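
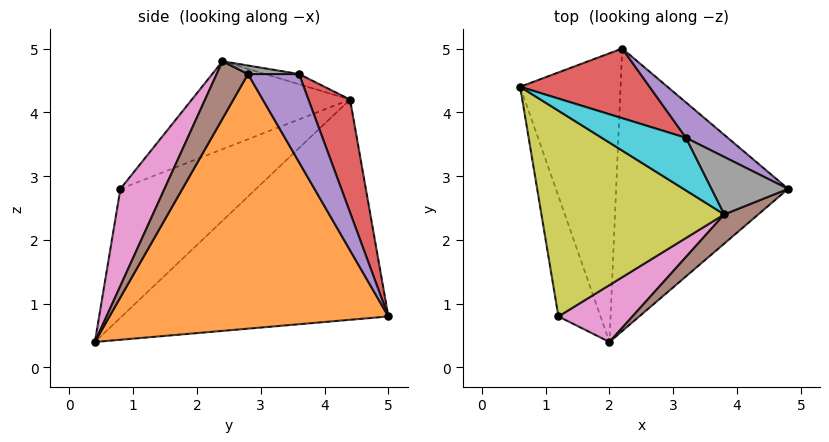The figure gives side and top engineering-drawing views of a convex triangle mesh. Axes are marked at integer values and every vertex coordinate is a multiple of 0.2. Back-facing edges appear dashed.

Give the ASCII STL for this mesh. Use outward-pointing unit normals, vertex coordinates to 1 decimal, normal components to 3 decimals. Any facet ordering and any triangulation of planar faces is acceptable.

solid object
 facet normal -0.907 0.075 -0.414
  outer loop
   vertex 2.2 5.0 0.8
   vertex 2.0 0.4 0.4
   vertex 0.6 4.4 4.2
  endloop
 endfacet
 facet normal 0.829 0.013 -0.560
  outer loop
   vertex 2.2 5.0 0.8
   vertex 4.8 2.8 4.6
   vertex 2.0 0.4 0.4
  endloop
 endfacet
 facet normal -0.950 -0.038 -0.310
  outer loop
   vertex 1.2 0.8 2.8
   vertex 0.6 4.4 4.2
   vertex 2.0 0.4 0.4
  endloop
 endfacet
 facet normal 0.243 0.929 0.278
  outer loop
   vertex 3.2 3.6 4.6
   vertex 2.2 5.0 0.8
   vertex 0.6 4.4 4.2
  endloop
 endfacet
 facet normal 0.438 0.875 0.207
  outer loop
   vertex 3.2 3.6 4.6
   vertex 4.8 2.8 4.6
   vertex 2.2 5.0 0.8
  endloop
 endfacet
 facet normal 0.401 -0.884 0.238
  outer loop
   vertex 3.8 2.4 4.8
   vertex 2.0 0.4 0.4
   vertex 4.8 2.8 4.6
  endloop
 endfacet
 facet normal 0.349 -0.899 0.266
  outer loop
   vertex 3.8 2.4 4.8
   vertex 1.2 0.8 2.8
   vertex 2.0 0.4 0.4
  endloop
 endfacet
 facet normal 0.108 0.216 0.970
  outer loop
   vertex 3.8 2.4 4.8
   vertex 4.8 2.8 4.6
   vertex 3.2 3.6 4.6
  endloop
 endfacet
 facet normal -0.399 -0.389 0.830
  outer loop
   vertex 3.8 2.4 4.8
   vertex 0.6 4.4 4.2
   vertex 1.2 0.8 2.8
  endloop
 endfacet
 facet normal -0.120 0.105 0.987
  outer loop
   vertex 3.8 2.4 4.8
   vertex 3.2 3.6 4.6
   vertex 0.6 4.4 4.2
  endloop
 endfacet
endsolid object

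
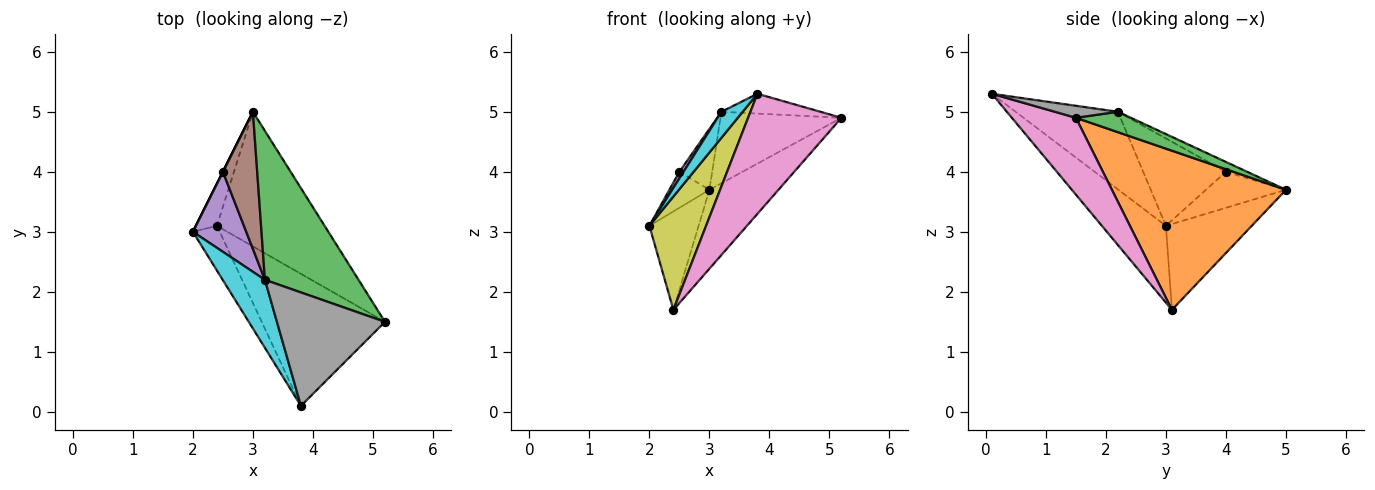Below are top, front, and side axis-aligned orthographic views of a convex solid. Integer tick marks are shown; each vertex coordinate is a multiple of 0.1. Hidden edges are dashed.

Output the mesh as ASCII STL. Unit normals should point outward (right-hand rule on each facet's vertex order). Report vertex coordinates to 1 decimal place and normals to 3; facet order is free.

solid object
 facet normal -0.849 0.487 -0.208
  outer loop
   vertex 2.4 3.1 1.7
   vertex 2.0 3.0 3.1
   vertex 3.0 5.0 3.7
  endloop
 endfacet
 facet normal 0.787 0.312 -0.532
  outer loop
   vertex 2.4 3.1 1.7
   vertex 3.0 5.0 3.7
   vertex 5.2 1.5 4.9
  endloop
 endfacet
 facet normal 0.193 0.425 0.885
  outer loop
   vertex 3.2 2.2 5.0
   vertex 5.2 1.5 4.9
   vertex 3.0 5.0 3.7
  endloop
 endfacet
 facet normal -0.894 0.447 0.000
  outer loop
   vertex 2.5 4.0 4.0
   vertex 3.0 5.0 3.7
   vertex 2.0 3.0 3.1
  endloop
 endfacet
 facet normal -0.853 -0.042 0.521
  outer loop
   vertex 2.5 4.0 4.0
   vertex 2.0 3.0 3.1
   vertex 3.2 2.2 5.0
  endloop
 endfacet
 facet normal -0.254 0.392 0.884
  outer loop
   vertex 2.5 4.0 4.0
   vertex 3.2 2.2 5.0
   vertex 3.0 5.0 3.7
  endloop
 endfacet
 facet normal 0.419 -0.611 -0.672
  outer loop
   vertex 3.8 0.1 5.3
   vertex 2.4 3.1 1.7
   vertex 5.2 1.5 4.9
  endloop
 endfacet
 facet normal 0.109 0.171 0.979
  outer loop
   vertex 3.8 0.1 5.3
   vertex 5.2 1.5 4.9
   vertex 3.2 2.2 5.0
  endloop
 endfacet
 facet normal -0.724 -0.641 -0.253
  outer loop
   vertex 3.8 0.1 5.3
   vertex 2.0 3.0 3.1
   vertex 2.4 3.1 1.7
  endloop
 endfacet
 facet normal -0.864 -0.180 0.470
  outer loop
   vertex 3.8 0.1 5.3
   vertex 3.2 2.2 5.0
   vertex 2.0 3.0 3.1
  endloop
 endfacet
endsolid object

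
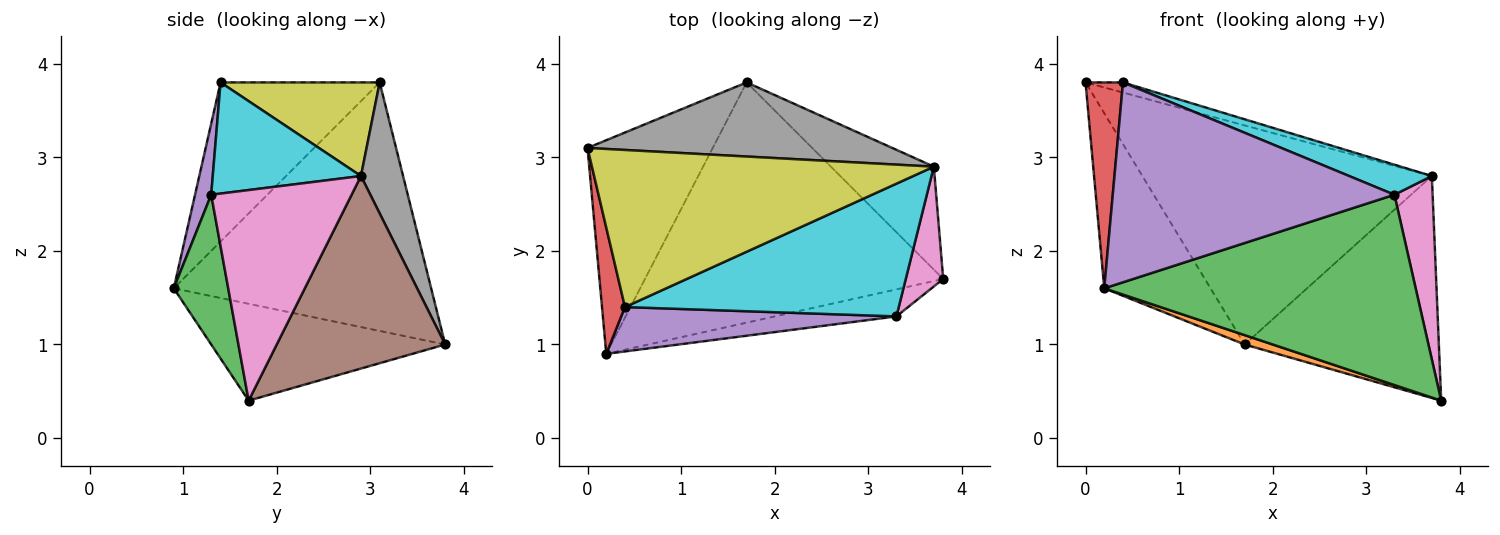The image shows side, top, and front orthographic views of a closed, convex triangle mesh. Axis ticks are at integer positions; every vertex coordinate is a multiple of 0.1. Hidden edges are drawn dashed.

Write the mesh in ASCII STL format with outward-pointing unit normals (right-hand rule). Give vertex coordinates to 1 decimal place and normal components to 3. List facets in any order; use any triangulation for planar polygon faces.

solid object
 facet normal -0.838 0.346 -0.422
  outer loop
   vertex 1.7 3.8 1.0
   vertex 0.2 0.9 1.6
   vertex 0.0 3.1 3.8
  endloop
 endfacet
 facet normal -0.309 -0.037 -0.950
  outer loop
   vertex 1.7 3.8 1.0
   vertex 3.8 1.7 0.4
   vertex 0.2 0.9 1.6
  endloop
 endfacet
 facet normal 0.171 -0.976 -0.139
  outer loop
   vertex 3.3 1.3 2.6
   vertex 0.2 0.9 1.6
   vertex 3.8 1.7 0.4
  endloop
 endfacet
 facet normal -0.964 -0.227 0.139
  outer loop
   vertex 0.4 1.4 3.8
   vertex 0.0 3.1 3.8
   vertex 0.2 0.9 1.6
  endloop
 endfacet
 facet normal 0.056 -0.975 0.216
  outer loop
   vertex 0.4 1.4 3.8
   vertex 0.2 0.9 1.6
   vertex 3.3 1.3 2.6
  endloop
 endfacet
 facet normal 0.618 0.713 -0.331
  outer loop
   vertex 3.7 2.9 2.8
   vertex 3.8 1.7 0.4
   vertex 1.7 3.8 1.0
  endloop
 endfacet
 facet normal 0.951 -0.259 0.169
  outer loop
   vertex 3.7 2.9 2.8
   vertex 3.3 1.3 2.6
   vertex 3.8 1.7 0.4
  endloop
 endfacet
 facet normal 0.137 0.938 0.317
  outer loop
   vertex 3.7 2.9 2.8
   vertex 1.7 3.8 1.0
   vertex 0.0 3.1 3.8
  endloop
 endfacet
 facet normal 0.264 0.062 0.963
  outer loop
   vertex 3.7 2.9 2.8
   vertex 0.0 3.1 3.8
   vertex 0.4 1.4 3.8
  endloop
 endfacet
 facet normal 0.368 -0.205 0.907
  outer loop
   vertex 3.7 2.9 2.8
   vertex 0.4 1.4 3.8
   vertex 3.3 1.3 2.6
  endloop
 endfacet
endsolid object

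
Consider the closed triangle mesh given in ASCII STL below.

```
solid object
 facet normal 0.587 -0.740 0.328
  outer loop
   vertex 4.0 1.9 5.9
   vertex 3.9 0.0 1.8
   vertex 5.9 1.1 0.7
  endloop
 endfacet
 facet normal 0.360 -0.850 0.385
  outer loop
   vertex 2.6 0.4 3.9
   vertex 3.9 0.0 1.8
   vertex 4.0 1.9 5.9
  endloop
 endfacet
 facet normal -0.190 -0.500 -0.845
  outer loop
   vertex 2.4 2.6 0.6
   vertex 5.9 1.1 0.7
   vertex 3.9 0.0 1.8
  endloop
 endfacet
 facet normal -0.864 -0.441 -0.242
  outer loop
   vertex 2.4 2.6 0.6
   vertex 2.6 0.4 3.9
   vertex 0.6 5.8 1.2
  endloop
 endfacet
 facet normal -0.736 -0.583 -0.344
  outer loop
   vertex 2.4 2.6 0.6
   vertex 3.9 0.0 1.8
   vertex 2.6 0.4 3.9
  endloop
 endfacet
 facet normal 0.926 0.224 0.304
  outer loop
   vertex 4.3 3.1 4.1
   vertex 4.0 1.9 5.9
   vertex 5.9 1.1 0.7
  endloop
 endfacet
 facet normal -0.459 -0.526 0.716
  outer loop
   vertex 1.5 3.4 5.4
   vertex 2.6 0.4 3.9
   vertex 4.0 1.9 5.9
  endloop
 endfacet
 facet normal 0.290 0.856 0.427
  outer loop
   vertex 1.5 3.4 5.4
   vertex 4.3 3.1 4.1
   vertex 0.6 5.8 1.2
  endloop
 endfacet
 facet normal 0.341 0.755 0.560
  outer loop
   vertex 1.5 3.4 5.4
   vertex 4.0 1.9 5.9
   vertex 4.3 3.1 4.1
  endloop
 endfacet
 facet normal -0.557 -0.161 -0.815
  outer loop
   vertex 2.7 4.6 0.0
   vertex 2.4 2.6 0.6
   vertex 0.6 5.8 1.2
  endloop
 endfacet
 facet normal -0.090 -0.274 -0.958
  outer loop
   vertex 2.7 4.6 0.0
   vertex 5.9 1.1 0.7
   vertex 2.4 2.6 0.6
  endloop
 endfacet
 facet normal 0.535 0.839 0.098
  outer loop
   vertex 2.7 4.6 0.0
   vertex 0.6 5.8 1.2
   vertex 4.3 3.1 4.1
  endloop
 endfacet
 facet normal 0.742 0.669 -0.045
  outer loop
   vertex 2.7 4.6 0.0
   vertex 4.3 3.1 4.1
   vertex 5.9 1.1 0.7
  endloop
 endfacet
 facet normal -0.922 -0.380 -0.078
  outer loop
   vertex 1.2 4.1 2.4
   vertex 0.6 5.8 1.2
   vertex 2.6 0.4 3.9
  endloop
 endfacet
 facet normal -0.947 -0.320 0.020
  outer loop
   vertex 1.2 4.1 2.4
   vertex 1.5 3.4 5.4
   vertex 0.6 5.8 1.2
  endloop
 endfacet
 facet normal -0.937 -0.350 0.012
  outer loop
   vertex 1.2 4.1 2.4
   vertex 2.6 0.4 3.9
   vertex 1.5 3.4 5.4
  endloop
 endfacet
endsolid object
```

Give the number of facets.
16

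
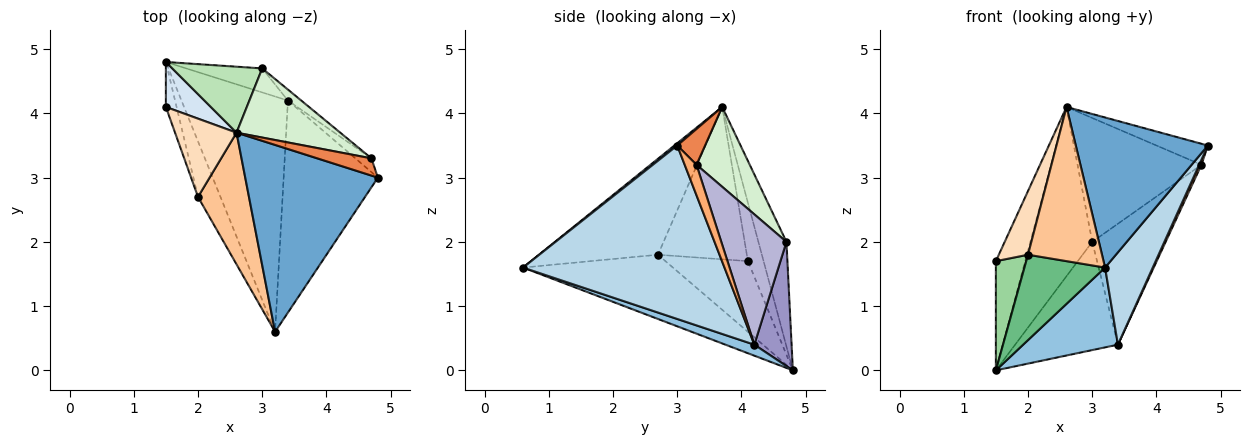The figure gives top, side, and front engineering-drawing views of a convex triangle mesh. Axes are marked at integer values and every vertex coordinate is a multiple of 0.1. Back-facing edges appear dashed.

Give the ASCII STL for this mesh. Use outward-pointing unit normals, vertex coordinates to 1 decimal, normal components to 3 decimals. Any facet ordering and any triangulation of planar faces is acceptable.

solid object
 facet normal 0.013 -0.626 0.780
  outer loop
   vertex 2.6 3.7 4.1
   vertex 3.2 0.6 1.6
   vertex 4.8 3.0 3.5
  endloop
 endfacet
 facet normal 0.098 -0.320 -0.943
  outer loop
   vertex 3.4 4.2 0.4
   vertex 3.2 0.6 1.6
   vertex 1.5 4.8 0.0
  endloop
 endfacet
 facet normal 0.860 -0.204 -0.467
  outer loop
   vertex 3.4 4.2 0.4
   vertex 4.8 3.0 3.5
   vertex 3.2 0.6 1.6
  endloop
 endfacet
 facet normal -0.443 0.829 0.341
  outer loop
   vertex 1.5 4.1 1.7
   vertex 2.6 3.7 4.1
   vertex 1.5 4.8 0.0
  endloop
 endfacet
 facet normal 0.386 0.713 0.585
  outer loop
   vertex 4.7 3.3 3.2
   vertex 2.6 3.7 4.1
   vertex 4.8 3.0 3.5
  endloop
 endfacet
 facet normal 0.872 -0.168 -0.459
  outer loop
   vertex 4.7 3.3 3.2
   vertex 4.8 3.0 3.5
   vertex 3.4 4.2 0.4
  endloop
 endfacet
 facet normal -0.774 -0.481 0.411
  outer loop
   vertex 2.0 2.7 1.8
   vertex 3.2 0.6 1.6
   vertex 2.6 3.7 4.1
  endloop
 endfacet
 facet normal -0.887 -0.291 0.358
  outer loop
   vertex 2.0 2.7 1.8
   vertex 2.6 3.7 4.1
   vertex 1.5 4.1 1.7
  endloop
 endfacet
 facet normal -0.842 -0.453 -0.295
  outer loop
   vertex 2.0 2.7 1.8
   vertex 1.5 4.8 0.0
   vertex 3.2 0.6 1.6
  endloop
 endfacet
 facet normal -0.929 -0.342 -0.141
  outer loop
   vertex 2.0 2.7 1.8
   vertex 1.5 4.1 1.7
   vertex 1.5 4.8 0.0
  endloop
 endfacet
 facet normal -0.389 0.858 0.335
  outer loop
   vertex 3.0 4.7 2.0
   vertex 1.5 4.8 0.0
   vertex 2.6 3.7 4.1
  endloop
 endfacet
 facet normal 0.351 0.818 0.456
  outer loop
   vertex 3.0 4.7 2.0
   vertex 2.6 3.7 4.1
   vertex 4.7 3.3 3.2
  endloop
 endfacet
 facet normal 0.334 0.920 -0.204
  outer loop
   vertex 3.0 4.7 2.0
   vertex 3.4 4.2 0.4
   vertex 1.5 4.8 0.0
  endloop
 endfacet
 facet normal 0.662 0.746 -0.068
  outer loop
   vertex 3.0 4.7 2.0
   vertex 4.7 3.3 3.2
   vertex 3.4 4.2 0.4
  endloop
 endfacet
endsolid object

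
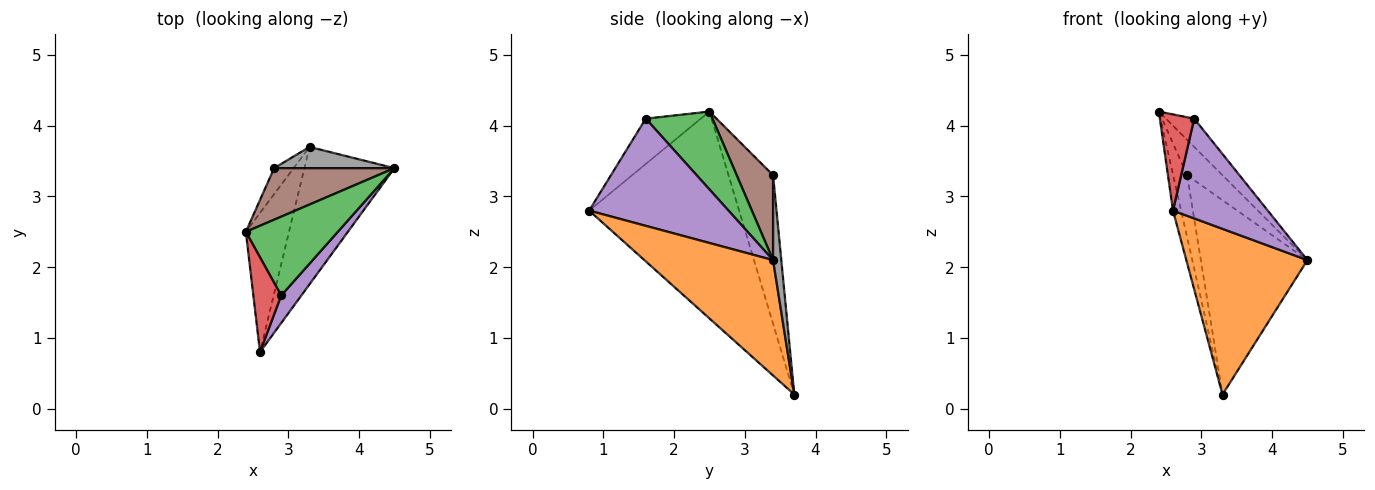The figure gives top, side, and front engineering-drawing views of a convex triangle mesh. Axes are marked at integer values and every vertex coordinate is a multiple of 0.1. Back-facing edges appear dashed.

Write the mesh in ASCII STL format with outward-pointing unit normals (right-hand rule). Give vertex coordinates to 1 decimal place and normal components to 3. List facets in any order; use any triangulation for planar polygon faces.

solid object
 facet normal -0.978 0.053 -0.204
  outer loop
   vertex 3.3 3.7 0.2
   vertex 2.6 0.8 2.8
   vertex 2.4 2.5 4.2
  endloop
 endfacet
 facet normal 0.633 -0.596 -0.494
  outer loop
   vertex 3.3 3.7 0.2
   vertex 4.5 3.4 2.1
   vertex 2.6 0.8 2.8
  endloop
 endfacet
 facet normal 0.623 0.264 0.736
  outer loop
   vertex 2.9 1.6 4.1
   vertex 4.5 3.4 2.1
   vertex 2.4 2.5 4.2
  endloop
 endfacet
 facet normal -0.752 -0.469 0.462
  outer loop
   vertex 2.9 1.6 4.1
   vertex 2.4 2.5 4.2
   vertex 2.6 0.8 2.8
  endloop
 endfacet
 facet normal 0.817 -0.556 0.153
  outer loop
   vertex 2.9 1.6 4.1
   vertex 2.6 0.8 2.8
   vertex 4.5 3.4 2.1
  endloop
 endfacet
 facet normal 0.503 0.489 0.713
  outer loop
   vertex 2.8 3.4 3.3
   vertex 2.4 2.5 4.2
   vertex 4.5 3.4 2.1
  endloop
 endfacet
 facet normal -0.947 0.297 -0.124
  outer loop
   vertex 2.8 3.4 3.3
   vertex 3.3 3.7 0.2
   vertex 2.4 2.5 4.2
  endloop
 endfacet
 facet normal 0.076 0.991 0.108
  outer loop
   vertex 2.8 3.4 3.3
   vertex 4.5 3.4 2.1
   vertex 3.3 3.7 0.2
  endloop
 endfacet
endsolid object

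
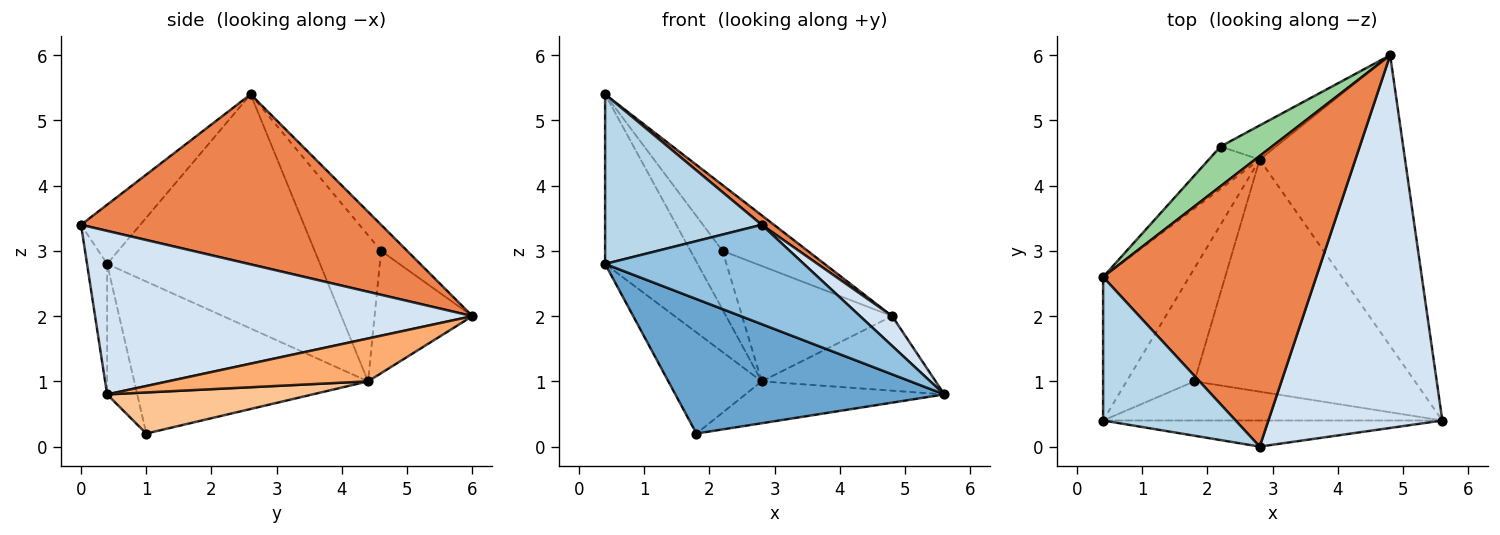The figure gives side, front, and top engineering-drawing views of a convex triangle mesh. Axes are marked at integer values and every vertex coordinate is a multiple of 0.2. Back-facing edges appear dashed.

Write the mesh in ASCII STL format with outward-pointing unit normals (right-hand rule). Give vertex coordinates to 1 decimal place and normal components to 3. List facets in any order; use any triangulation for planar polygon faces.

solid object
 facet normal -0.107 -0.955 -0.278
  outer loop
   vertex 1.8 1.0 0.2
   vertex 5.6 0.4 0.8
   vertex 0.4 0.4 2.8
  endloop
 endfacet
 facet normal -0.097 -0.963 -0.253
  outer loop
   vertex 2.8 0.0 3.4
   vertex 0.4 0.4 2.8
   vertex 5.6 0.4 0.8
  endloop
 endfacet
 facet normal -0.277 -0.733 0.621
  outer loop
   vertex 2.8 0.0 3.4
   vertex 0.4 2.6 5.4
   vertex 0.4 0.4 2.8
  endloop
 endfacet
 facet normal 0.684 -0.058 0.727
  outer loop
   vertex 2.8 0.0 3.4
   vertex 5.6 0.4 0.8
   vertex 4.8 6.0 2.0
  endloop
 endfacet
 facet normal 0.624 -0.026 0.781
  outer loop
   vertex 2.8 0.0 3.4
   vertex 4.8 6.0 2.0
   vertex 0.4 2.6 5.4
  endloop
 endfacet
 facet normal 0.275 0.239 -0.931
  outer loop
   vertex 2.8 4.4 1.0
   vertex 4.8 6.0 2.0
   vertex 5.6 0.4 0.8
  endloop
 endfacet
 facet normal 0.180 0.175 -0.968
  outer loop
   vertex 2.8 4.4 1.0
   vertex 5.6 0.4 0.8
   vertex 1.8 1.0 0.2
  endloop
 endfacet
 facet normal -0.869 0.378 -0.320
  outer loop
   vertex 2.8 4.4 1.0
   vertex 0.4 0.4 2.8
   vertex 0.4 2.6 5.4
  endloop
 endfacet
 facet normal -0.858 0.342 -0.383
  outer loop
   vertex 2.8 4.4 1.0
   vertex 1.8 1.0 0.2
   vertex 0.4 0.4 2.8
  endloop
 endfacet
 facet normal -0.254 0.828 0.500
  outer loop
   vertex 2.2 4.6 3.0
   vertex 0.4 2.6 5.4
   vertex 4.8 6.0 2.0
  endloop
 endfacet
 facet normal -0.530 0.813 -0.240
  outer loop
   vertex 2.2 4.6 3.0
   vertex 4.8 6.0 2.0
   vertex 2.8 4.4 1.0
  endloop
 endfacet
 facet normal -0.859 0.414 -0.299
  outer loop
   vertex 2.2 4.6 3.0
   vertex 2.8 4.4 1.0
   vertex 0.4 2.6 5.4
  endloop
 endfacet
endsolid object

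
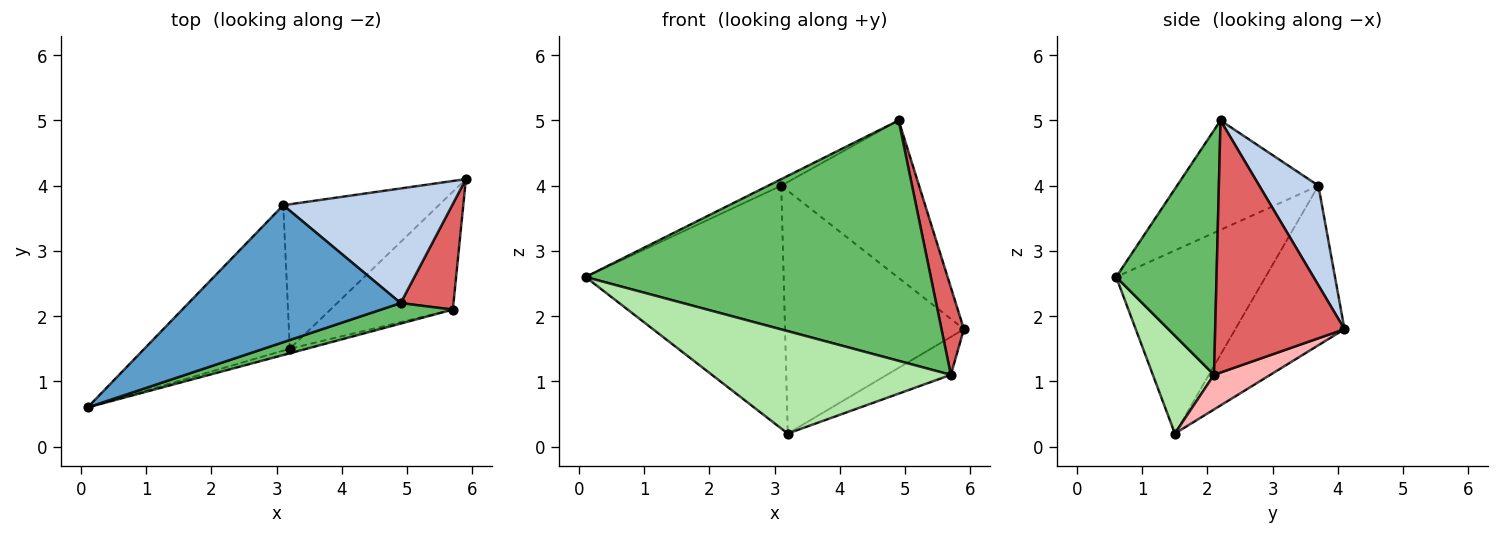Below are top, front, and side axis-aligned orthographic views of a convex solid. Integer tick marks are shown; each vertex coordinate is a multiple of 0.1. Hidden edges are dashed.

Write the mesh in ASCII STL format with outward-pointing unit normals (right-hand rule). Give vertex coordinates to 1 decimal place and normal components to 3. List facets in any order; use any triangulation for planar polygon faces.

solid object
 facet normal -0.458 0.042 0.888
  outer loop
   vertex 3.1 3.7 4.0
   vertex 0.1 0.6 2.6
   vertex 4.9 2.2 5.0
  endloop
 endfacet
 facet normal 0.328 0.764 0.556
  outer loop
   vertex 3.1 3.7 4.0
   vertex 4.9 2.2 5.0
   vertex 5.9 4.1 1.8
  endloop
 endfacet
 facet normal -0.543 0.720 -0.431
  outer loop
   vertex 3.1 3.7 4.0
   vertex 3.2 1.5 0.2
   vertex 0.1 0.6 2.6
  endloop
 endfacet
 facet normal -0.465 0.761 -0.453
  outer loop
   vertex 3.1 3.7 4.0
   vertex 5.9 4.1 1.8
   vertex 3.2 1.5 0.2
  endloop
 endfacet
 facet normal 0.278 -0.957 0.082
  outer loop
   vertex 5.7 2.1 1.1
   vertex 4.9 2.2 5.0
   vertex 0.1 0.6 2.6
  endloop
 endfacet
 facet normal 0.248 -0.968 -0.043
  outer loop
   vertex 5.7 2.1 1.1
   vertex 0.1 0.6 2.6
   vertex 3.2 1.5 0.2
  endloop
 endfacet
 facet normal 0.965 -0.167 0.202
  outer loop
   vertex 5.7 2.1 1.1
   vertex 5.9 4.1 1.8
   vertex 4.9 2.2 5.0
  endloop
 endfacet
 facet normal 0.260 0.296 -0.919
  outer loop
   vertex 5.7 2.1 1.1
   vertex 3.2 1.5 0.2
   vertex 5.9 4.1 1.8
  endloop
 endfacet
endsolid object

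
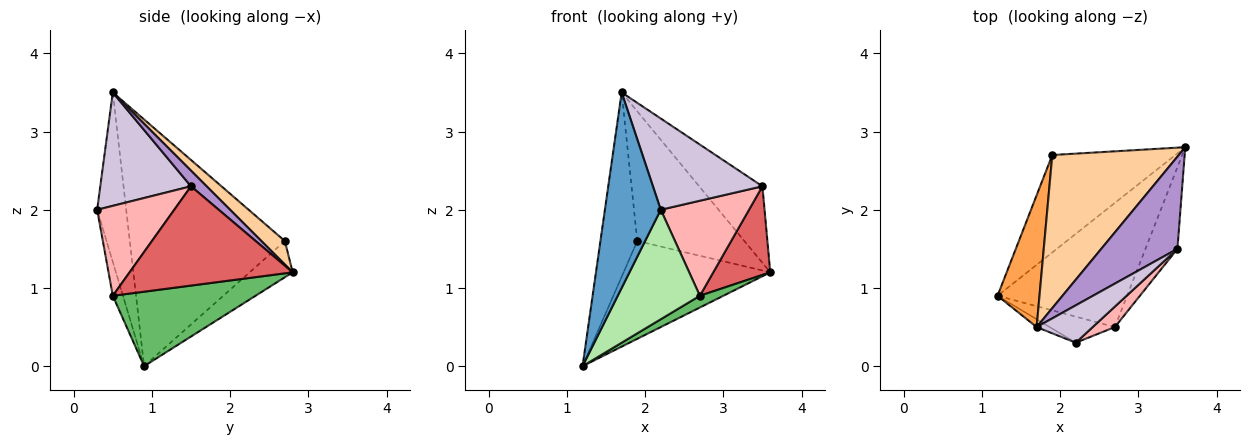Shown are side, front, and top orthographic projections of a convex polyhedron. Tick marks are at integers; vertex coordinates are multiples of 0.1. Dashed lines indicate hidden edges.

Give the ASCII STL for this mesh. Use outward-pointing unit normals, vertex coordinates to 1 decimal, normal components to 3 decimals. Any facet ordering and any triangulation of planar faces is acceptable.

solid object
 facet normal -0.461 -0.887 -0.035
  outer loop
   vertex 1.7 0.5 3.5
   vertex 1.2 0.9 0.0
   vertex 2.2 0.3 2.0
  endloop
 endfacet
 facet normal -0.203 0.693 -0.691
  outer loop
   vertex 1.9 2.7 1.6
   vertex 3.6 2.8 1.2
   vertex 1.2 0.9 0.0
  endloop
 endfacet
 facet normal -0.960 0.228 0.163
  outer loop
   vertex 1.9 2.7 1.6
   vertex 1.2 0.9 0.0
   vertex 1.7 0.5 3.5
  endloop
 endfacet
 facet normal 0.140 0.640 0.756
  outer loop
   vertex 1.9 2.7 1.6
   vertex 1.7 0.5 3.5
   vertex 3.6 2.8 1.2
  endloop
 endfacet
 facet normal 0.497 -0.082 -0.864
  outer loop
   vertex 2.7 0.5 0.9
   vertex 1.2 0.9 0.0
   vertex 3.6 2.8 1.2
  endloop
 endfacet
 facet normal -0.120 -0.966 -0.230
  outer loop
   vertex 2.7 0.5 0.9
   vertex 2.2 0.3 2.0
   vertex 1.2 0.9 0.0
  endloop
 endfacet
 facet normal 0.903 -0.316 -0.291
  outer loop
   vertex 3.5 1.5 2.3
   vertex 2.7 0.5 0.9
   vertex 3.6 2.8 1.2
  endloop
 endfacet
 facet normal 0.649 -0.743 0.160
  outer loop
   vertex 3.5 1.5 2.3
   vertex 2.2 0.3 2.0
   vertex 2.7 0.5 0.9
  endloop
 endfacet
 facet normal 0.156 0.631 0.760
  outer loop
   vertex 3.5 1.5 2.3
   vertex 3.6 2.8 1.2
   vertex 1.7 0.5 3.5
  endloop
 endfacet
 facet normal 0.608 -0.734 0.301
  outer loop
   vertex 3.5 1.5 2.3
   vertex 1.7 0.5 3.5
   vertex 2.2 0.3 2.0
  endloop
 endfacet
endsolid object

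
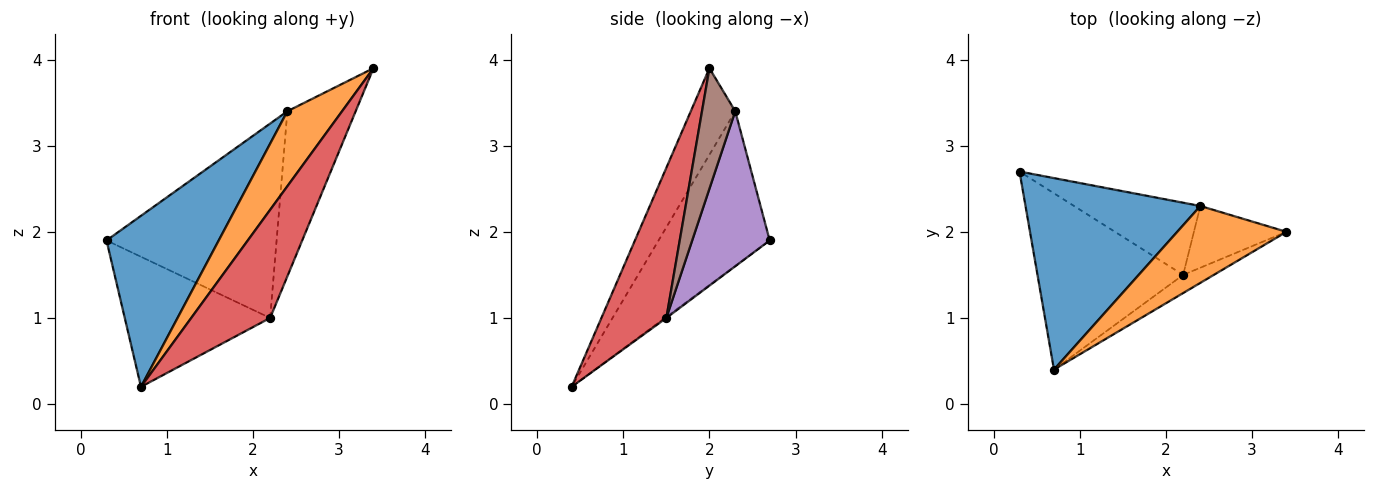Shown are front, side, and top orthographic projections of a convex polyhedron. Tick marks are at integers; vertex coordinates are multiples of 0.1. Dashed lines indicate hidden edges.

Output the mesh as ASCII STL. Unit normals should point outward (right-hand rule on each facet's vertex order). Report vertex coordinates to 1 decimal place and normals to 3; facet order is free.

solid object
 facet normal -0.551 -0.556 0.623
  outer loop
   vertex 2.4 2.3 3.4
   vertex 0.3 2.7 1.9
   vertex 0.7 0.4 0.2
  endloop
 endfacet
 facet normal -0.494 -0.607 0.623
  outer loop
   vertex 2.4 2.3 3.4
   vertex 0.7 0.4 0.2
   vertex 3.4 2.0 3.9
  endloop
 endfacet
 facet normal -0.006 0.594 -0.805
  outer loop
   vertex 2.2 1.5 1.0
   vertex 0.7 0.4 0.2
   vertex 0.3 2.7 1.9
  endloop
 endfacet
 facet normal 0.630 -0.766 -0.129
  outer loop
   vertex 2.2 1.5 1.0
   vertex 3.4 2.0 3.9
   vertex 0.7 0.4 0.2
  endloop
 endfacet
 facet normal 0.393 0.862 -0.320
  outer loop
   vertex 2.2 1.5 1.0
   vertex 0.3 2.7 1.9
   vertex 2.4 2.3 3.4
  endloop
 endfacet
 facet normal 0.415 0.852 -0.319
  outer loop
   vertex 2.2 1.5 1.0
   vertex 2.4 2.3 3.4
   vertex 3.4 2.0 3.9
  endloop
 endfacet
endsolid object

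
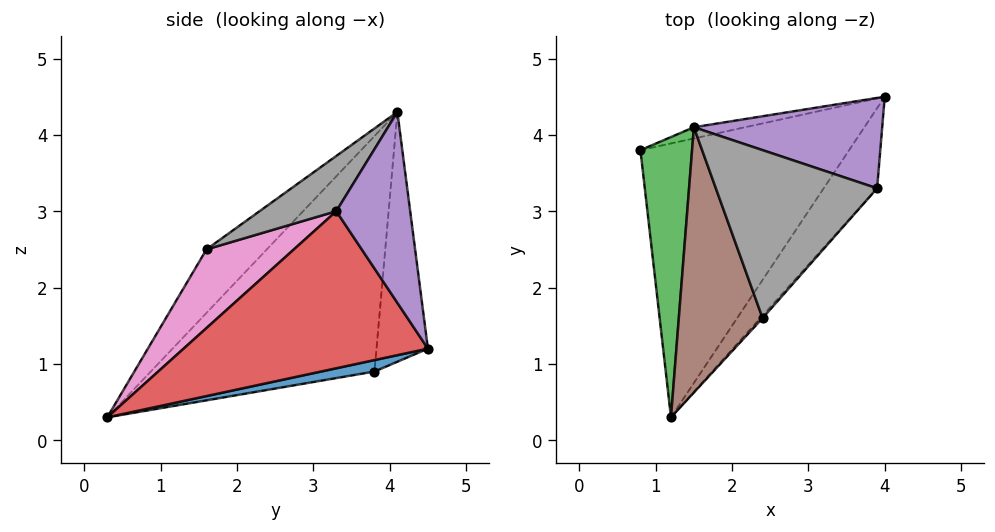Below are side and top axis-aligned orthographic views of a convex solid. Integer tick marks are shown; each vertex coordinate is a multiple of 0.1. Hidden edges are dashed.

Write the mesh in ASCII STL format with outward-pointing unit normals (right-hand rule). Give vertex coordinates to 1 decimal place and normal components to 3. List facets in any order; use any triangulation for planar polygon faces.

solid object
 facet normal 0.054 0.175 -0.983
  outer loop
   vertex 1.2 0.3 0.3
   vertex 0.8 3.8 0.9
   vertex 4.0 4.5 1.2
  endloop
 endfacet
 facet normal -0.210 0.977 -0.043
  outer loop
   vertex 1.5 4.1 4.3
   vertex 4.0 4.5 1.2
   vertex 0.8 3.8 0.9
  endloop
 endfacet
 facet normal -0.966 -0.147 0.212
  outer loop
   vertex 1.5 4.1 4.3
   vertex 0.8 3.8 0.9
   vertex 1.2 0.3 0.3
  endloop
 endfacet
 facet normal 0.825 -0.490 -0.281
  outer loop
   vertex 3.9 3.3 3.0
   vertex 1.2 0.3 0.3
   vertex 4.0 4.5 1.2
  endloop
 endfacet
 facet normal 0.505 0.705 0.498
  outer loop
   vertex 3.9 3.3 3.0
   vertex 4.0 4.5 1.2
   vertex 1.5 4.1 4.3
  endloop
 endfacet
 facet normal -0.474 -0.621 0.625
  outer loop
   vertex 2.4 1.6 2.5
   vertex 1.5 4.1 4.3
   vertex 1.2 0.3 0.3
  endloop
 endfacet
 facet normal 0.753 -0.658 -0.022
  outer loop
   vertex 2.4 1.6 2.5
   vertex 1.2 0.3 0.3
   vertex 3.9 3.3 3.0
  endloop
 endfacet
 facet normal 0.282 -0.491 0.824
  outer loop
   vertex 2.4 1.6 2.5
   vertex 3.9 3.3 3.0
   vertex 1.5 4.1 4.3
  endloop
 endfacet
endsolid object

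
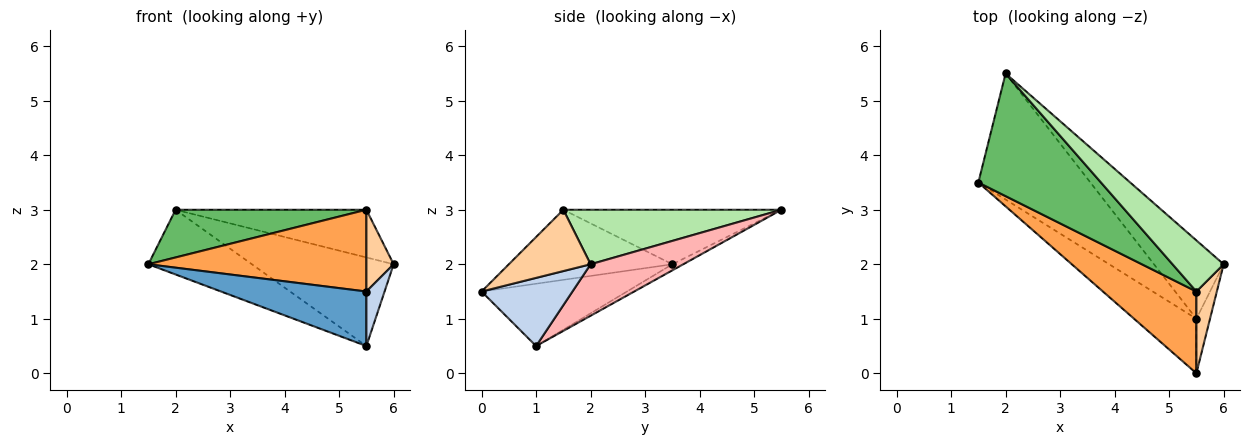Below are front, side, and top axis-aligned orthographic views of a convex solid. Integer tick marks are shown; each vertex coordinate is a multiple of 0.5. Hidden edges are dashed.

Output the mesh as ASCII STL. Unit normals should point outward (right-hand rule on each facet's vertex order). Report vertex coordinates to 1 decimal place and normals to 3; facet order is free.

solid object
 facet normal -0.577 -0.577 -0.577
  outer loop
   vertex 5.5 1.0 0.5
   vertex 5.5 0.0 1.5
   vertex 1.5 3.5 2.0
  endloop
 endfacet
 facet normal 0.962 -0.192 -0.192
  outer loop
   vertex 5.5 1.0 0.5
   vertex 6.0 2.0 2.0
   vertex 5.5 0.0 1.5
  endloop
 endfacet
 facet normal -0.469 -0.625 0.625
  outer loop
   vertex 5.5 1.5 3.0
   vertex 1.5 3.5 2.0
   vertex 5.5 0.0 1.5
  endloop
 endfacet
 facet normal 0.905 -0.302 0.302
  outer loop
   vertex 5.5 1.5 3.0
   vertex 5.5 0.0 1.5
   vertex 6.0 2.0 2.0
  endloop
 endfacet
 facet normal -0.383 -0.335 0.861
  outer loop
   vertex 2.0 5.5 3.0
   vertex 1.5 3.5 2.0
   vertex 5.5 1.5 3.0
  endloop
 endfacet
 facet normal 0.615 0.538 0.576
  outer loop
   vertex 2.0 5.5 3.0
   vertex 5.5 1.5 3.0
   vertex 6.0 2.0 2.0
  endloop
 endfacet
 facet normal -0.048 0.456 -0.889
  outer loop
   vertex 2.0 5.5 3.0
   vertex 5.5 1.0 0.5
   vertex 1.5 3.5 2.0
  endloop
 endfacet
 facet normal 0.440 0.673 -0.595
  outer loop
   vertex 2.0 5.5 3.0
   vertex 6.0 2.0 2.0
   vertex 5.5 1.0 0.5
  endloop
 endfacet
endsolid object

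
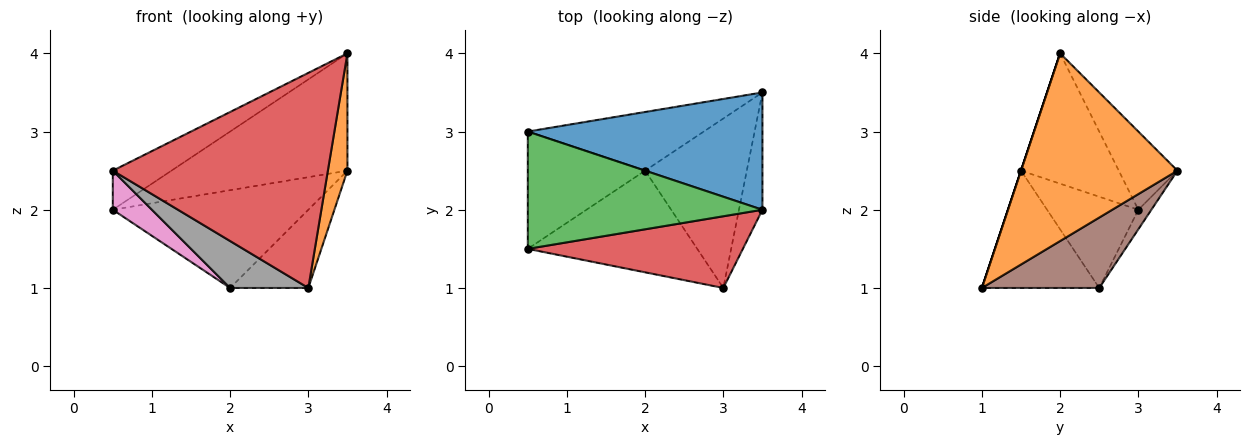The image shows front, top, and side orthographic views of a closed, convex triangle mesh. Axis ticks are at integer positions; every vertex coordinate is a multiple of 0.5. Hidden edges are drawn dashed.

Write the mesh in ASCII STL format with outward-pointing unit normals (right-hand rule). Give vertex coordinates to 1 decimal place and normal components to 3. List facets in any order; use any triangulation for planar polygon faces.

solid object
 facet normal -0.229 0.688 0.688
  outer loop
   vertex 3.5 2.0 4.0
   vertex 3.5 3.5 2.5
   vertex 0.5 3.0 2.0
  endloop
 endfacet
 facet normal 0.985 -0.123 -0.123
  outer loop
   vertex 3.5 2.0 4.0
   vertex 3.0 1.0 1.0
   vertex 3.5 3.5 2.5
  endloop
 endfacet
 facet normal -0.466 0.280 0.839
  outer loop
   vertex 0.5 1.5 2.5
   vertex 3.5 2.0 4.0
   vertex 0.5 3.0 2.0
  endloop
 endfacet
 facet normal 0.000 -0.949 0.316
  outer loop
   vertex 0.5 1.5 2.5
   vertex 3.0 1.0 1.0
   vertex 3.5 2.0 4.0
  endloop
 endfacet
 facet normal -0.057 0.856 -0.514
  outer loop
   vertex 2.0 2.5 1.0
   vertex 0.5 3.0 2.0
   vertex 3.5 3.5 2.5
  endloop
 endfacet
 facet normal 0.532 0.355 -0.769
  outer loop
   vertex 2.0 2.5 1.0
   vertex 3.5 3.5 2.5
   vertex 3.0 1.0 1.0
  endloop
 endfacet
 facet normal -0.594 -0.254 -0.763
  outer loop
   vertex 2.0 2.5 1.0
   vertex 0.5 1.5 2.5
   vertex 0.5 3.0 2.0
  endloop
 endfacet
 facet normal -0.532 -0.355 -0.769
  outer loop
   vertex 2.0 2.5 1.0
   vertex 3.0 1.0 1.0
   vertex 0.5 1.5 2.5
  endloop
 endfacet
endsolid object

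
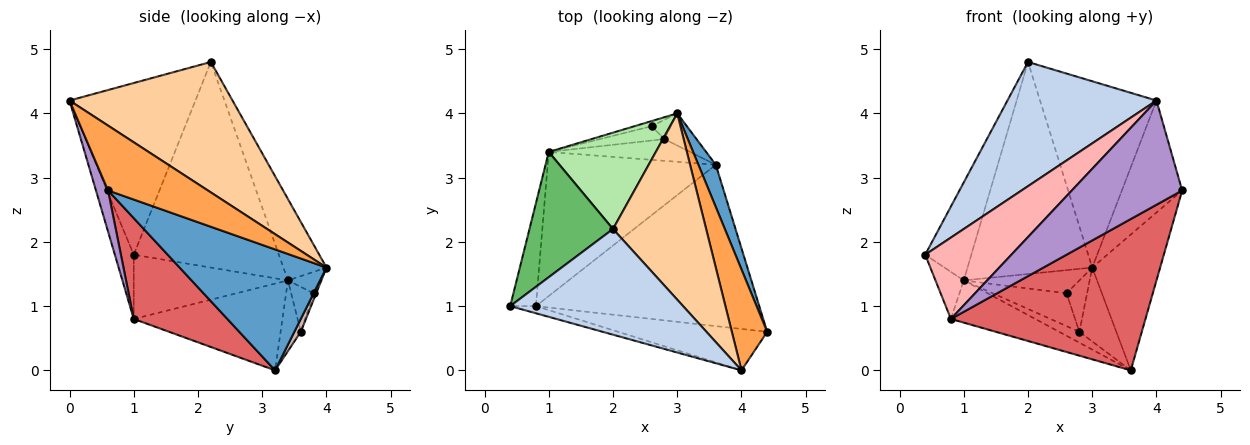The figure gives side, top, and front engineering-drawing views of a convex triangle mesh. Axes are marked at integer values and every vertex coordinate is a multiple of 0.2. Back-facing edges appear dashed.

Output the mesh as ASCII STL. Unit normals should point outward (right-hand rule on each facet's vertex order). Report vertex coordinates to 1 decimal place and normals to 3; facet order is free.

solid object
 facet normal 0.900 0.416 0.129
  outer loop
   vertex 3.6 3.2 0.0
   vertex 3.0 4.0 1.6
   vertex 4.4 0.6 2.8
  endloop
 endfacet
 facet normal -0.541 -0.641 0.545
  outer loop
   vertex 4.0 0.0 4.2
   vertex 2.0 2.2 4.8
   vertex 0.4 1.0 1.8
  endloop
 endfacet
 facet normal 0.776 0.469 0.422
  outer loop
   vertex 4.0 0.0 4.2
   vertex 4.4 0.6 2.8
   vertex 3.0 4.0 1.6
  endloop
 endfacet
 facet normal 0.704 0.503 0.503
  outer loop
   vertex 4.0 0.0 4.2
   vertex 3.0 4.0 1.6
   vertex 2.0 2.2 4.8
  endloop
 endfacet
 facet normal -0.889 0.282 0.361
  outer loop
   vertex 1.0 3.4 1.4
   vertex 0.4 1.0 1.8
   vertex 2.0 2.2 4.8
  endloop
 endfacet
 facet normal -0.300 0.868 0.395
  outer loop
   vertex 1.0 3.4 1.4
   vertex 2.0 2.2 4.8
   vertex 3.0 4.0 1.6
  endloop
 endfacet
 facet normal 0.313 -0.650 -0.693
  outer loop
   vertex 0.8 1.0 0.8
   vertex 3.6 3.2 0.0
   vertex 4.4 0.6 2.8
  endloop
 endfacet
 facet normal -0.213 -0.973 -0.085
  outer loop
   vertex 0.8 1.0 0.8
   vertex 4.0 0.0 4.2
   vertex 0.4 1.0 1.8
  endloop
 endfacet
 facet normal 0.101 -0.925 -0.367
  outer loop
   vertex 0.8 1.0 0.8
   vertex 4.4 0.6 2.8
   vertex 4.0 0.0 4.2
  endloop
 endfacet
 facet normal -0.915 0.168 -0.366
  outer loop
   vertex 0.8 1.0 0.8
   vertex 0.4 1.0 1.8
   vertex 1.0 3.4 1.4
  endloop
 endfacet
 facet normal -0.444 0.252 -0.860
  outer loop
   vertex 0.8 1.0 0.8
   vertex 1.0 3.4 1.4
   vertex 3.6 3.2 0.0
  endloop
 endfacet
 facet normal 0.157 0.906 -0.394
  outer loop
   vertex 2.8 3.6 0.6
   vertex 3.0 4.0 1.6
   vertex 3.6 3.2 0.0
  endloop
 endfacet
 facet normal -0.408 0.408 -0.816
  outer loop
   vertex 2.8 3.6 0.6
   vertex 3.6 3.2 0.0
   vertex 1.0 3.4 1.4
  endloop
 endfacet
 facet normal -0.262 0.942 -0.209
  outer loop
   vertex 2.6 3.8 1.2
   vertex 1.0 3.4 1.4
   vertex 3.0 4.0 1.6
  endloop
 endfacet
 facet normal -0.116 0.930 -0.349
  outer loop
   vertex 2.6 3.8 1.2
   vertex 3.0 4.0 1.6
   vertex 2.8 3.6 0.6
  endloop
 endfacet
 facet normal -0.269 0.883 -0.384
  outer loop
   vertex 2.6 3.8 1.2
   vertex 2.8 3.6 0.6
   vertex 1.0 3.4 1.4
  endloop
 endfacet
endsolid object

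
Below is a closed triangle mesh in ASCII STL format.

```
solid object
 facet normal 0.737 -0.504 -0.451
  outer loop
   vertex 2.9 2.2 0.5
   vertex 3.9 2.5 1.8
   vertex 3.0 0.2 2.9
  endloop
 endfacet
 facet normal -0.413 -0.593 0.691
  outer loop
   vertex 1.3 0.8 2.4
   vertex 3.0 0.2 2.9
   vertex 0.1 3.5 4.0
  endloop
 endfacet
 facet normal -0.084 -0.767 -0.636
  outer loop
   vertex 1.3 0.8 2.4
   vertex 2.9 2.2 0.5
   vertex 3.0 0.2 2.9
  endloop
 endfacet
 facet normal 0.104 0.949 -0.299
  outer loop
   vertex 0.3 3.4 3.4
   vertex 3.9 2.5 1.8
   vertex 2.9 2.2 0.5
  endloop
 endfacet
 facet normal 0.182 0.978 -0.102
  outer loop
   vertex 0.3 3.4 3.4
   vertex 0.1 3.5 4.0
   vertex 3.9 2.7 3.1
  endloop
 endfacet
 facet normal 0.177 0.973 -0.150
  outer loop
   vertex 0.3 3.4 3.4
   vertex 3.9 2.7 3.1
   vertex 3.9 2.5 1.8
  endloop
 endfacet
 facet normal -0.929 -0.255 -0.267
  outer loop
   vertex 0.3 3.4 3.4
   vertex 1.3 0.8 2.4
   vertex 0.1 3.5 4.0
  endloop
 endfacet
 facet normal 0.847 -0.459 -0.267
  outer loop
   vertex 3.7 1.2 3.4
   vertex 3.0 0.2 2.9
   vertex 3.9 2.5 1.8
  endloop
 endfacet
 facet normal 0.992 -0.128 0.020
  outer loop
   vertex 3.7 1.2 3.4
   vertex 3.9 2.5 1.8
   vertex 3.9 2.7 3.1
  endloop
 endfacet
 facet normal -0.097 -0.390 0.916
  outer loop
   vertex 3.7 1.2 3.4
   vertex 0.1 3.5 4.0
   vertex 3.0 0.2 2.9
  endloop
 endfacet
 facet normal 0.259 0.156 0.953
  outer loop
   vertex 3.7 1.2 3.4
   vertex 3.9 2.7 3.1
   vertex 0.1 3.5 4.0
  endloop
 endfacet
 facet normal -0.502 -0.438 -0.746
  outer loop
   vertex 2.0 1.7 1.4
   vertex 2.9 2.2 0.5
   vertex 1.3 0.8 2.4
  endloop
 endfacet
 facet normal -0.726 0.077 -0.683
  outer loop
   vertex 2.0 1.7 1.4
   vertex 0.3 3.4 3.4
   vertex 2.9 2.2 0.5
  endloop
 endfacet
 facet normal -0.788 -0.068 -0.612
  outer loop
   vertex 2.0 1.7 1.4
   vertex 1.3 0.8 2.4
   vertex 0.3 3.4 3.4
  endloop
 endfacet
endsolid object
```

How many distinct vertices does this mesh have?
9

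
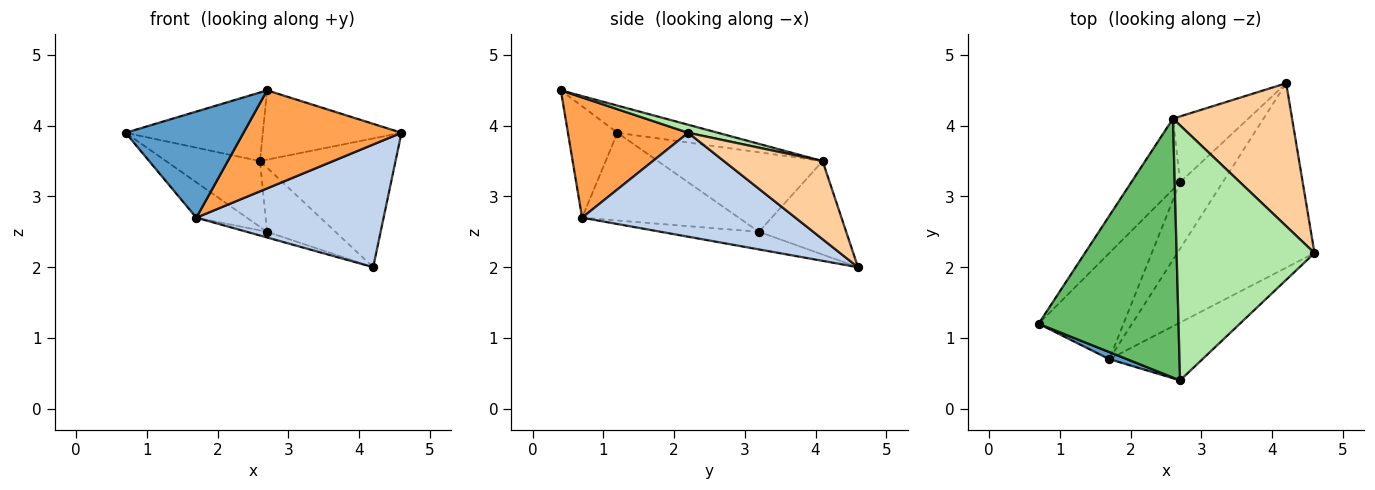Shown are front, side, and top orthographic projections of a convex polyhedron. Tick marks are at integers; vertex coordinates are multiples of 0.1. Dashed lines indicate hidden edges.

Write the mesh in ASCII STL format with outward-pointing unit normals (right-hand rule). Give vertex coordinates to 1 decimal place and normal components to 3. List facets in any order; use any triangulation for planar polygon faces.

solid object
 facet normal -0.387 -0.920 0.061
  outer loop
   vertex 1.7 0.7 2.7
   vertex 2.7 0.4 4.5
   vertex 0.7 1.2 3.9
  endloop
 endfacet
 facet normal 0.534 -0.468 -0.704
  outer loop
   vertex 1.7 0.7 2.7
   vertex 4.2 4.6 2.0
   vertex 4.6 2.2 3.9
  endloop
 endfacet
 facet normal 0.548 -0.720 -0.425
  outer loop
   vertex 1.7 0.7 2.7
   vertex 4.6 2.2 3.9
   vertex 2.7 0.4 4.5
  endloop
 endfacet
 facet normal 0.438 0.602 0.668
  outer loop
   vertex 2.6 4.1 3.5
   vertex 4.6 2.2 3.9
   vertex 4.2 4.6 2.0
  endloop
 endfacet
 facet normal -0.184 0.252 0.950
  outer loop
   vertex 2.6 4.1 3.5
   vertex 0.7 1.2 3.9
   vertex 2.7 0.4 4.5
  endloop
 endfacet
 facet normal 0.056 0.262 0.963
  outer loop
   vertex 2.6 4.1 3.5
   vertex 2.7 0.4 4.5
   vertex 4.6 2.2 3.9
  endloop
 endfacet
 facet normal -0.700 0.226 -0.677
  outer loop
   vertex 2.7 3.2 2.5
   vertex 1.7 0.7 2.7
   vertex 0.7 1.2 3.9
  endloop
 endfacet
 facet normal -0.380 0.078 -0.922
  outer loop
   vertex 2.7 3.2 2.5
   vertex 4.2 4.6 2.0
   vertex 1.7 0.7 2.7
  endloop
 endfacet
 facet normal -0.767 0.437 -0.470
  outer loop
   vertex 2.7 3.2 2.5
   vertex 0.7 1.2 3.9
   vertex 2.6 4.1 3.5
  endloop
 endfacet
 facet normal -0.665 0.521 -0.535
  outer loop
   vertex 2.7 3.2 2.5
   vertex 2.6 4.1 3.5
   vertex 4.2 4.6 2.0
  endloop
 endfacet
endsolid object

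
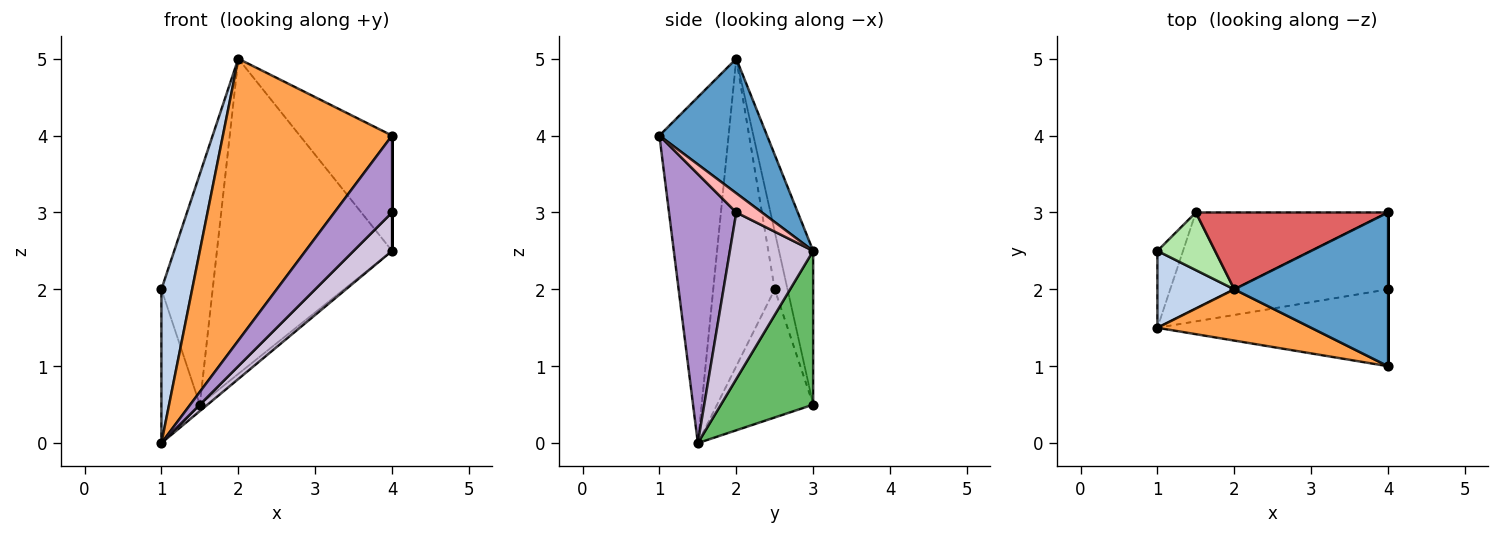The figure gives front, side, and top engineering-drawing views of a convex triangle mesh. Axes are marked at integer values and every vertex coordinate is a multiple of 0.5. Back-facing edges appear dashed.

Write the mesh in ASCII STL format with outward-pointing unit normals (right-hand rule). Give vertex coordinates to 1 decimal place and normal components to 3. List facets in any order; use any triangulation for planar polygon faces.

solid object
 facet normal 0.573 0.492 0.655
  outer loop
   vertex 2.0 2.0 5.0
   vertex 4.0 1.0 4.0
   vertex 4.0 3.0 2.5
  endloop
 endfacet
 facet normal -0.873 -0.436 0.218
  outer loop
   vertex 2.0 2.0 5.0
   vertex 1.0 2.5 2.0
   vertex 1.0 1.5 0.0
  endloop
 endfacet
 facet normal -0.373 -0.913 0.166
  outer loop
   vertex 2.0 2.0 5.0
   vertex 1.0 1.5 0.0
   vertex 4.0 1.0 4.0
  endloop
 endfacet
 facet normal -0.913 0.365 -0.183
  outer loop
   vertex 1.5 3.0 0.5
   vertex 1.0 1.5 0.0
   vertex 1.0 2.5 2.0
  endloop
 endfacet
 facet normal 0.624 0.052 -0.780
  outer loop
   vertex 1.5 3.0 0.5
   vertex 4.0 3.0 2.5
   vertex 1.0 1.5 0.0
  endloop
 endfacet
 facet normal -0.236 0.943 0.236
  outer loop
   vertex 1.5 3.0 0.5
   vertex 1.0 2.5 2.0
   vertex 2.0 2.0 5.0
  endloop
 endfacet
 facet normal -0.186 0.955 0.233
  outer loop
   vertex 1.5 3.0 0.5
   vertex 2.0 2.0 5.0
   vertex 4.0 3.0 2.5
  endloop
 endfacet
 facet normal 1.000 0.000 0.000
  outer loop
   vertex 4.0 2.0 3.0
   vertex 4.0 3.0 2.5
   vertex 4.0 1.0 4.0
  endloop
 endfacet
 facet normal 0.636 -0.545 -0.545
  outer loop
   vertex 4.0 2.0 3.0
   vertex 4.0 1.0 4.0
   vertex 1.0 1.5 0.0
  endloop
 endfacet
 facet normal 0.696 -0.321 -0.642
  outer loop
   vertex 4.0 2.0 3.0
   vertex 1.0 1.5 0.0
   vertex 4.0 3.0 2.5
  endloop
 endfacet
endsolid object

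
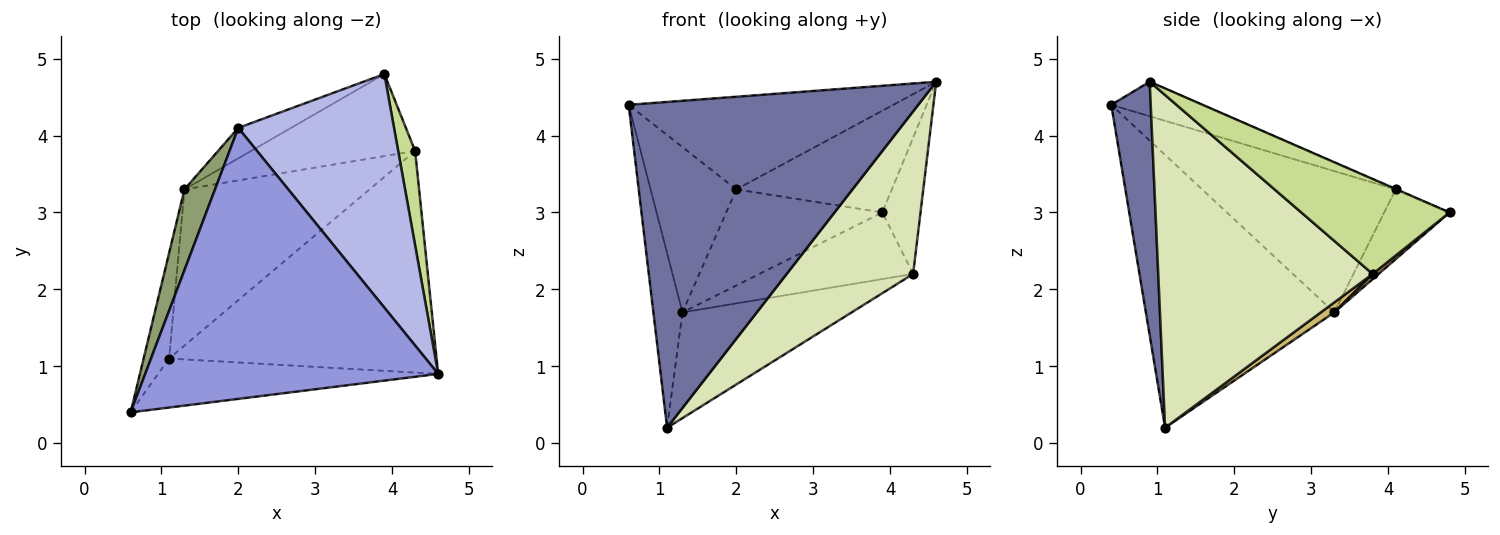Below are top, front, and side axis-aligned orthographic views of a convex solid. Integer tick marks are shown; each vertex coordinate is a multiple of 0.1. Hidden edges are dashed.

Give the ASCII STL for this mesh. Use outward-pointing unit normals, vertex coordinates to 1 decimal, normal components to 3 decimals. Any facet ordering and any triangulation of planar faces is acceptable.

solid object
 facet normal 0.134 -0.980 -0.147
  outer loop
   vertex 1.1 1.1 0.2
   vertex 4.6 0.9 4.7
   vertex 0.6 0.4 4.4
  endloop
 endfacet
 facet normal -0.984 0.152 -0.092
  outer loop
   vertex 1.3 3.3 1.7
   vertex 1.1 1.1 0.2
   vertex 0.6 0.4 4.4
  endloop
 endfacet
 facet normal -0.111 0.321 0.940
  outer loop
   vertex 2.0 4.1 3.3
   vertex 0.6 0.4 4.4
   vertex 4.6 0.9 4.7
  endloop
 endfacet
 facet normal -0.002 0.399 0.917
  outer loop
   vertex 2.0 4.1 3.3
   vertex 4.6 0.9 4.7
   vertex 3.9 4.8 3.0
  endloop
 endfacet
 facet normal -0.897 0.397 0.194
  outer loop
   vertex 2.0 4.1 3.3
   vertex 1.3 3.3 1.7
   vertex 0.6 0.4 4.4
  endloop
 endfacet
 facet normal -0.371 0.885 -0.281
  outer loop
   vertex 2.0 4.1 3.3
   vertex 3.9 4.8 3.0
   vertex 1.3 3.3 1.7
  endloop
 endfacet
 facet normal 0.954 0.246 0.170
  outer loop
   vertex 4.3 3.8 2.2
   vertex 3.9 4.8 3.0
   vertex 4.6 0.9 4.7
  endloop
 endfacet
 facet normal 0.708 -0.418 -0.569
  outer loop
   vertex 4.3 3.8 2.2
   vertex 4.6 0.9 4.7
   vertex 1.1 1.1 0.2
  endloop
 endfacet
 facet normal 0.024 0.630 -0.776
  outer loop
   vertex 4.3 3.8 2.2
   vertex 1.3 3.3 1.7
   vertex 3.9 4.8 3.0
  endloop
 endfacet
 facet normal 0.045 0.560 -0.827
  outer loop
   vertex 4.3 3.8 2.2
   vertex 1.1 1.1 0.2
   vertex 1.3 3.3 1.7
  endloop
 endfacet
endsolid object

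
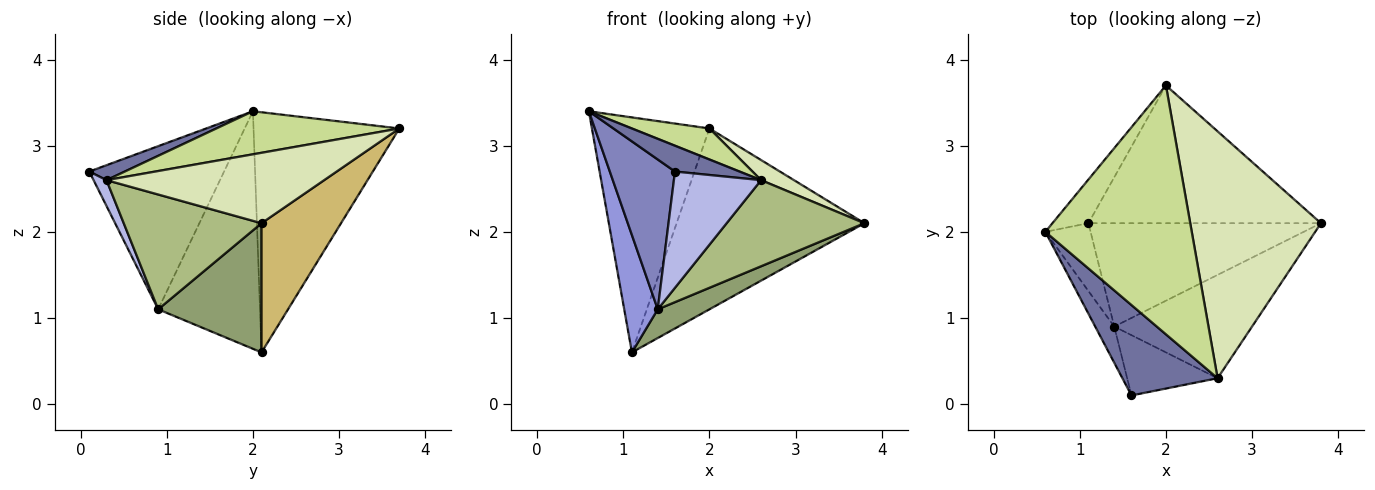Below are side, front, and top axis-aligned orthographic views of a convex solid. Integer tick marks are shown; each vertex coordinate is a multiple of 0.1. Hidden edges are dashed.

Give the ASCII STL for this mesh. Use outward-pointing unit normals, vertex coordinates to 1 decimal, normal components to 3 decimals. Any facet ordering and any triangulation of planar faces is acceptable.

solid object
 facet normal 0.149 -0.272 0.951
  outer loop
   vertex 2.6 0.3 2.6
   vertex 0.6 2.0 3.4
   vertex 1.6 0.1 2.7
  endloop
 endfacet
 facet normal -0.895 -0.433 -0.104
  outer loop
   vertex 1.4 0.9 1.1
   vertex 1.6 0.1 2.7
   vertex 0.6 2.0 3.4
  endloop
 endfacet
 facet normal -0.935 -0.308 -0.178
  outer loop
   vertex 1.4 0.9 1.1
   vertex 0.6 2.0 3.4
   vertex 1.1 2.1 0.6
  endloop
 endfacet
 facet normal 0.130 -0.880 -0.456
  outer loop
   vertex 1.4 0.9 1.1
   vertex 2.6 0.3 2.6
   vertex 1.6 0.1 2.7
  endloop
 endfacet
 facet normal 0.472 -0.236 -0.849
  outer loop
   vertex 1.4 0.9 1.1
   vertex 1.1 2.1 0.6
   vertex 3.8 2.1 2.1
  endloop
 endfacet
 facet normal 0.539 -0.539 -0.647
  outer loop
   vertex 1.4 0.9 1.1
   vertex 3.8 2.1 2.1
   vertex 2.6 0.3 2.6
  endloop
 endfacet
 facet normal 0.280 -0.119 0.953
  outer loop
   vertex 2.0 3.7 3.2
   vertex 0.6 2.0 3.4
   vertex 2.6 0.3 2.6
  endloop
 endfacet
 facet normal 0.473 -0.071 0.878
  outer loop
   vertex 2.0 3.7 3.2
   vertex 2.6 0.3 2.6
   vertex 3.8 2.1 2.1
  endloop
 endfacet
 facet normal -0.773 0.623 -0.116
  outer loop
   vertex 2.0 3.7 3.2
   vertex 1.1 2.1 0.6
   vertex 0.6 2.0 3.4
  endloop
 endfacet
 facet normal 0.319 0.754 -0.574
  outer loop
   vertex 2.0 3.7 3.2
   vertex 3.8 2.1 2.1
   vertex 1.1 2.1 0.6
  endloop
 endfacet
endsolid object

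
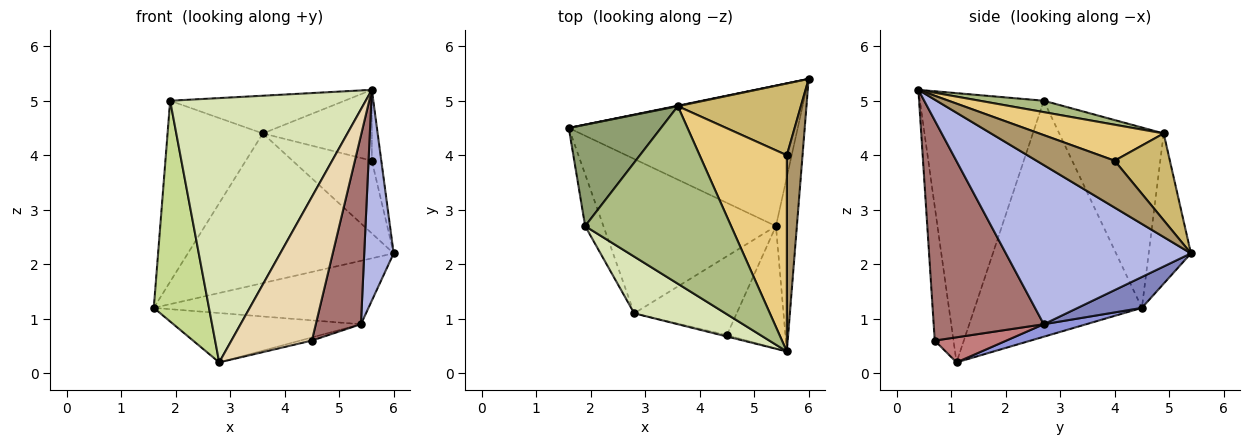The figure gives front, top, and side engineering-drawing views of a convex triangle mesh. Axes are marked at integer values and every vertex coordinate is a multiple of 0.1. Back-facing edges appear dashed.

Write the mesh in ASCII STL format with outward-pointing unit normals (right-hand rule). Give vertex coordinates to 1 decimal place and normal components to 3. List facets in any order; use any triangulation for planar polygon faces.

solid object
 facet normal -0.201 0.980 0.003
  outer loop
   vertex 3.6 4.9 4.4
   vertex 6.0 5.4 2.2
   vertex 1.6 4.5 1.2
  endloop
 endfacet
 facet normal 0.122 0.408 -0.905
  outer loop
   vertex 5.4 2.7 0.9
   vertex 1.6 4.5 1.2
   vertex 6.0 5.4 2.2
  endloop
 endfacet
 facet normal 0.069 0.304 -0.950
  outer loop
   vertex 5.4 2.7 0.9
   vertex 2.8 1.1 0.2
   vertex 1.6 4.5 1.2
  endloop
 endfacet
 facet normal 0.979 -0.156 -0.129
  outer loop
   vertex 5.4 2.7 0.9
   vertex 6.0 5.4 2.2
   vertex 5.6 0.4 5.2
  endloop
 endfacet
 facet normal -0.691 0.630 0.353
  outer loop
   vertex 1.9 2.7 5.0
   vertex 3.6 4.9 4.4
   vertex 1.6 4.5 1.2
  endloop
 endfacet
 facet normal 0.076 0.207 0.975
  outer loop
   vertex 1.9 2.7 5.0
   vertex 5.6 0.4 5.2
   vertex 3.6 4.9 4.4
  endloop
 endfacet
 facet normal -0.947 -0.313 -0.073
  outer loop
   vertex 1.9 2.7 5.0
   vertex 1.6 4.5 1.2
   vertex 2.8 1.1 0.2
  endloop
 endfacet
 facet normal -0.526 -0.831 0.178
  outer loop
   vertex 1.9 2.7 5.0
   vertex 2.8 1.1 0.2
   vertex 5.6 0.4 5.2
  endloop
 endfacet
 facet normal 0.942 0.114 0.315
  outer loop
   vertex 5.6 4.0 3.9
   vertex 5.6 0.4 5.2
   vertex 6.0 5.4 2.2
  endloop
 endfacet
 facet normal 0.444 0.637 0.630
  outer loop
   vertex 5.6 4.0 3.9
   vertex 6.0 5.4 2.2
   vertex 3.6 4.9 4.4
  endloop
 endfacet
 facet normal 0.362 0.317 0.877
  outer loop
   vertex 5.6 4.0 3.9
   vertex 3.6 4.9 4.4
   vertex 5.6 0.4 5.2
  endloop
 endfacet
 facet normal -0.227 -0.974 -0.009
  outer loop
   vertex 4.5 0.7 0.6
   vertex 5.6 0.4 5.2
   vertex 2.8 1.1 0.2
  endloop
 endfacet
 facet normal 0.898 -0.368 -0.239
  outer loop
   vertex 4.5 0.7 0.6
   vertex 5.4 2.7 0.9
   vertex 5.6 0.4 5.2
  endloop
 endfacet
 facet normal 0.237 0.039 -0.971
  outer loop
   vertex 4.5 0.7 0.6
   vertex 2.8 1.1 0.2
   vertex 5.4 2.7 0.9
  endloop
 endfacet
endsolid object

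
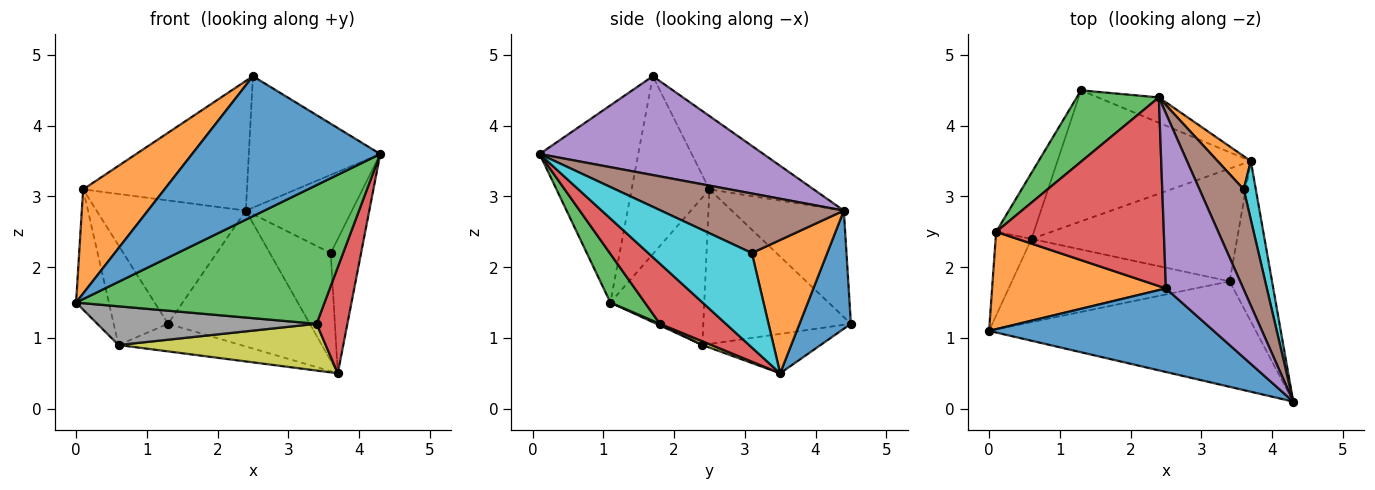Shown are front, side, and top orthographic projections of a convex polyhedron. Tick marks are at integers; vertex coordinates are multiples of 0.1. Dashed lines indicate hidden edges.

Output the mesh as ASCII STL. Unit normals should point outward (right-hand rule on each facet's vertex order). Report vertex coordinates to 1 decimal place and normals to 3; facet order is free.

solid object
 facet normal -0.410 -0.783 0.467
  outer loop
   vertex 2.5 1.7 4.7
   vertex 0.0 1.1 1.5
   vertex 4.3 0.1 3.6
  endloop
 endfacet
 facet normal -0.573 -0.599 0.560
  outer loop
   vertex 0.1 2.5 3.1
   vertex 0.0 1.1 1.5
   vertex 2.5 1.7 4.7
  endloop
 endfacet
 facet normal 0.110 -0.791 -0.602
  outer loop
   vertex 3.4 1.8 1.2
   vertex 4.3 0.1 3.6
   vertex 0.0 1.1 1.5
  endloop
 endfacet
 facet normal 0.763 -0.357 -0.539
  outer loop
   vertex 3.4 1.8 1.2
   vertex 3.7 3.5 0.5
   vertex 4.3 0.1 3.6
  endloop
 endfacet
 facet normal -0.196 0.202 -0.960
  outer loop
   vertex 0.6 2.4 0.9
   vertex 1.3 4.5 1.2
   vertex 3.7 3.5 0.5
  endloop
 endfacet
 facet normal -0.920 0.321 -0.224
  outer loop
   vertex 0.6 2.4 0.9
   vertex 0.0 1.1 1.5
   vertex 0.1 2.5 3.1
  endloop
 endfacet
 facet normal -0.915 0.337 -0.223
  outer loop
   vertex 0.6 2.4 0.9
   vertex 0.1 2.5 3.1
   vertex 1.3 4.5 1.2
  endloop
 endfacet
 facet normal 0.007 -0.422 -0.907
  outer loop
   vertex 0.6 2.4 0.9
   vertex 3.4 1.8 1.2
   vertex 0.0 1.1 1.5
  endloop
 endfacet
 facet normal 0.017 -0.383 -0.923
  outer loop
   vertex 0.6 2.4 0.9
   vertex 3.7 3.5 0.5
   vertex 3.4 1.8 1.2
  endloop
 endfacet
 facet normal 0.953 0.279 0.122
  outer loop
   vertex 3.6 3.1 2.2
   vertex 4.3 0.1 3.6
   vertex 3.7 3.5 0.5
  endloop
 endfacet
 facet normal 0.335 0.926 -0.173
  outer loop
   vertex 2.4 4.4 2.8
   vertex 3.7 3.5 0.5
   vertex 1.3 4.5 1.2
  endloop
 endfacet
 facet normal 0.764 0.617 0.190
  outer loop
   vertex 2.4 4.4 2.8
   vertex 3.6 3.1 2.2
   vertex 3.7 3.5 0.5
  endloop
 endfacet
 facet normal -0.545 0.726 0.420
  outer loop
   vertex 2.4 4.4 2.8
   vertex 1.3 4.5 1.2
   vertex 0.1 2.5 3.1
  endloop
 endfacet
 facet normal -0.339 0.533 0.775
  outer loop
   vertex 2.4 4.4 2.8
   vertex 0.1 2.5 3.1
   vertex 2.5 1.7 4.7
  endloop
 endfacet
 facet normal 0.715 0.420 0.559
  outer loop
   vertex 2.4 4.4 2.8
   vertex 2.5 1.7 4.7
   vertex 4.3 0.1 3.6
  endloop
 endfacet
 facet normal 0.728 0.422 0.541
  outer loop
   vertex 2.4 4.4 2.8
   vertex 4.3 0.1 3.6
   vertex 3.6 3.1 2.2
  endloop
 endfacet
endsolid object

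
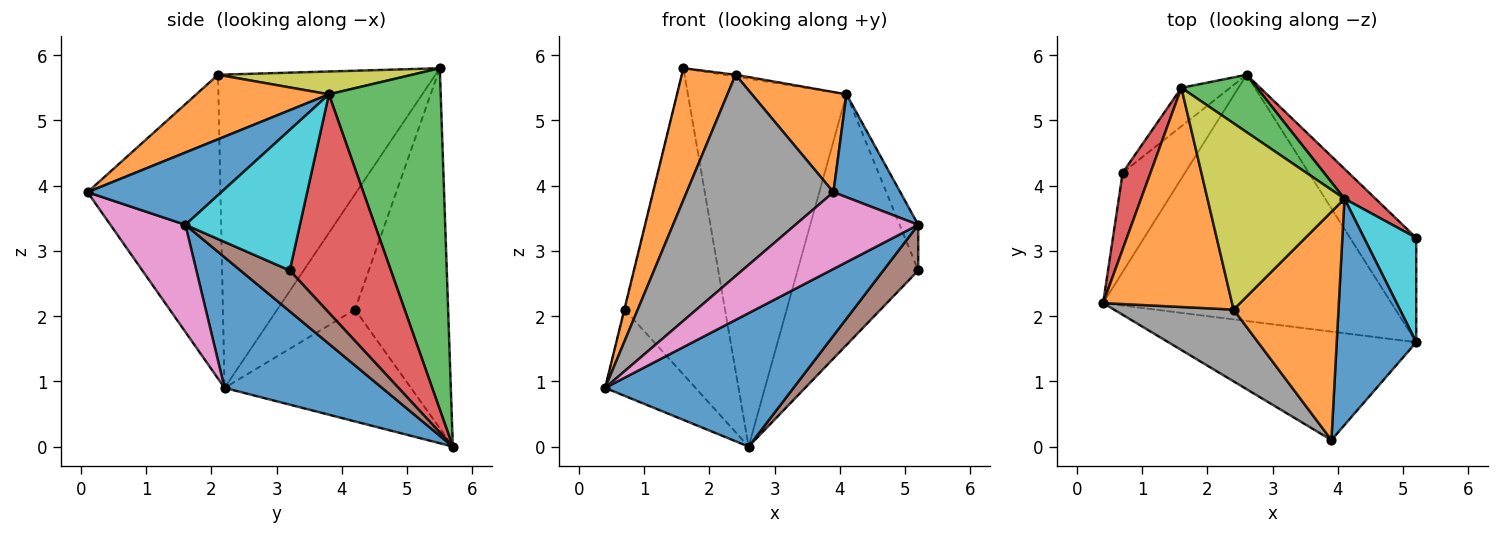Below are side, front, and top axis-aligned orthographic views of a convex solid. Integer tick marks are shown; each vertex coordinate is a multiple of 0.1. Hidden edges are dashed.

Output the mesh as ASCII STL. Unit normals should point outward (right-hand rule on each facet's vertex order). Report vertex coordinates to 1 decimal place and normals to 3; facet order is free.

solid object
 facet normal 0.370 -0.443 -0.817
  outer loop
   vertex 2.6 5.7 0.0
   vertex 5.2 1.6 3.4
   vertex 0.4 2.2 0.9
  endloop
 endfacet
 facet normal -0.901 -0.223 0.371
  outer loop
   vertex 2.4 2.1 5.7
   vertex 1.6 5.5 5.8
   vertex 0.4 2.2 0.9
  endloop
 endfacet
 facet normal -0.804 0.390 -0.449
  outer loop
   vertex 0.7 4.2 2.1
   vertex 2.6 5.7 0.0
   vertex 0.4 2.2 0.9
  endloop
 endfacet
 facet normal -0.972 0.005 0.235
  outer loop
   vertex 0.7 4.2 2.1
   vertex 0.4 2.2 0.9
   vertex 1.6 5.5 5.8
  endloop
 endfacet
 facet normal -0.677 0.730 -0.092
  outer loop
   vertex 0.7 4.2 2.1
   vertex 1.6 5.5 5.8
   vertex 2.6 5.7 0.0
  endloop
 endfacet
 facet normal 0.493 -0.349 -0.797
  outer loop
   vertex 5.2 3.2 2.7
   vertex 5.2 1.6 3.4
   vertex 2.6 5.7 0.0
  endloop
 endfacet
 facet normal 0.333 -0.545 -0.770
  outer loop
   vertex 3.9 0.1 3.9
   vertex 0.4 2.2 0.9
   vertex 5.2 1.6 3.4
  endloop
 endfacet
 facet normal -0.649 -0.717 0.255
  outer loop
   vertex 3.9 0.1 3.9
   vertex 2.4 2.1 5.7
   vertex 0.4 2.2 0.9
  endloop
 endfacet
 facet normal 0.164 0.010 0.986
  outer loop
   vertex 4.1 3.8 5.4
   vertex 1.6 5.5 5.8
   vertex 2.4 2.1 5.7
  endloop
 endfacet
 facet normal 0.927 0.151 0.344
  outer loop
   vertex 4.1 3.8 5.4
   vertex 5.2 1.6 3.4
   vertex 5.2 3.2 2.7
  endloop
 endfacet
 facet normal 0.638 -0.319 0.701
  outer loop
   vertex 4.1 3.8 5.4
   vertex 3.9 0.1 3.9
   vertex 5.2 1.6 3.4
  endloop
 endfacet
 facet normal 0.491 -0.350 0.798
  outer loop
   vertex 4.1 3.8 5.4
   vertex 2.4 2.1 5.7
   vertex 3.9 0.1 3.9
  endloop
 endfacet
 facet normal 0.572 0.811 0.127
  outer loop
   vertex 4.1 3.8 5.4
   vertex 2.6 5.7 0.0
   vertex 1.6 5.5 5.8
  endloop
 endfacet
 facet normal 0.640 0.763 0.091
  outer loop
   vertex 4.1 3.8 5.4
   vertex 5.2 3.2 2.7
   vertex 2.6 5.7 0.0
  endloop
 endfacet
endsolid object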